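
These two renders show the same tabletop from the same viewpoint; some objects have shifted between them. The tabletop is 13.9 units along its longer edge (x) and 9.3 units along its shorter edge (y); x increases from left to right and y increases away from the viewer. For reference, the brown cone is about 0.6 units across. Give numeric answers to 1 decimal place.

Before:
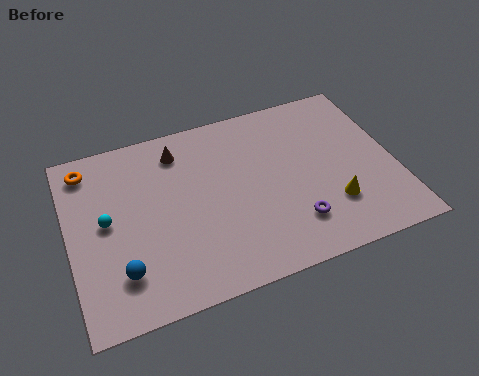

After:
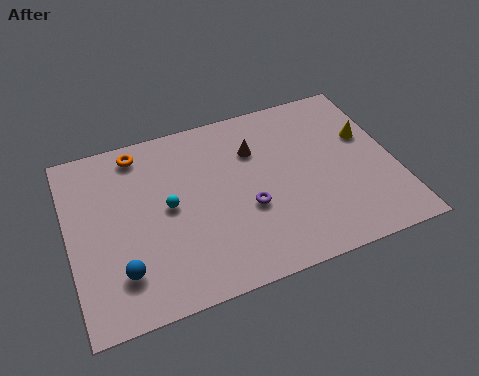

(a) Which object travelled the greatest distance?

the yellow cone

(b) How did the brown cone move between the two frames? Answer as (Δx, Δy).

(3.2, -1.0)

The brown cone started near (4.9, 7.6) and ended near (8.1, 6.6).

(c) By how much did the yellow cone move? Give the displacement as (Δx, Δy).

(1.9, 3.2)

The yellow cone started near (11.0, 2.6) and ended near (12.9, 5.8).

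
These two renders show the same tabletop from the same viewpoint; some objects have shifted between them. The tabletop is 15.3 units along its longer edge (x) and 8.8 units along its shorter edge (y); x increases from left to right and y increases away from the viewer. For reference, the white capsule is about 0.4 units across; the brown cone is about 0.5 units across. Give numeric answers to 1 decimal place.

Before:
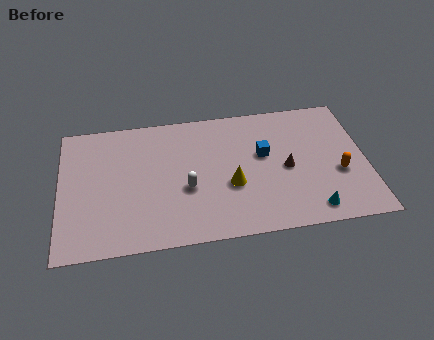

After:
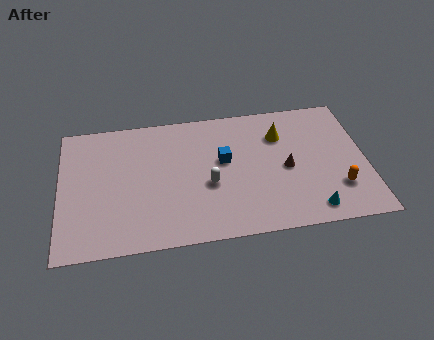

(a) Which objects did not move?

the brown cone and the cyan cone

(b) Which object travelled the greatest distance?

the yellow cone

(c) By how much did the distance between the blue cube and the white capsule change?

-2.6

Before: roughly 4.3 units apart; after: 1.7. That's 2.6 units closer together.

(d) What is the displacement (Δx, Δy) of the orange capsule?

(-0.1, -1.0)

The orange capsule started near (13.9, 3.4) and ended near (13.8, 2.4).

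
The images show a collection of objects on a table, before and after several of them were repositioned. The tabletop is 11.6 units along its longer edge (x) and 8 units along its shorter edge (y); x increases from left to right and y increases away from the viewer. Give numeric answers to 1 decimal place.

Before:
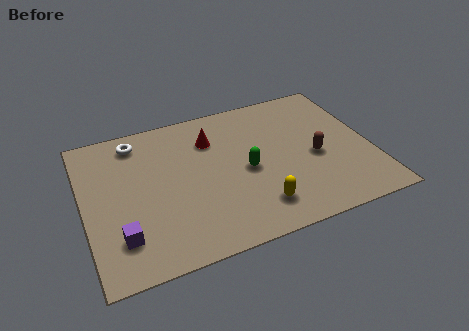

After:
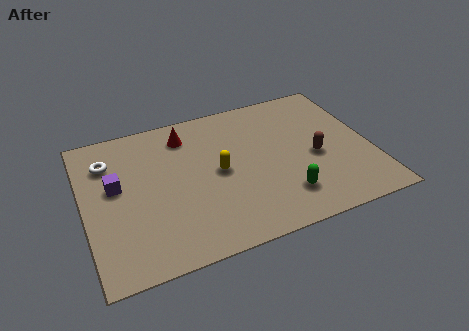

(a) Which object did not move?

the brown capsule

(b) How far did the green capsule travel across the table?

2.3

The green capsule was near (6.5, 3.7) before and (7.8, 1.8) after, so it travelled √(1.3² + 1.9²) ≈ 2.3 units.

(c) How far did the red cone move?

1.2

From (5.3, 5.9) to (4.3, 6.5), the red cone covered √(1.0² + 0.6²) ≈ 1.2 units.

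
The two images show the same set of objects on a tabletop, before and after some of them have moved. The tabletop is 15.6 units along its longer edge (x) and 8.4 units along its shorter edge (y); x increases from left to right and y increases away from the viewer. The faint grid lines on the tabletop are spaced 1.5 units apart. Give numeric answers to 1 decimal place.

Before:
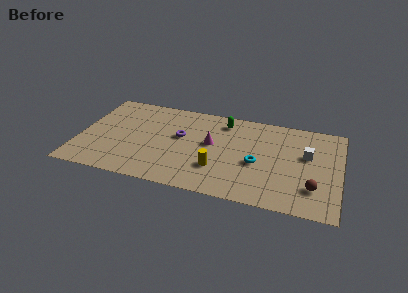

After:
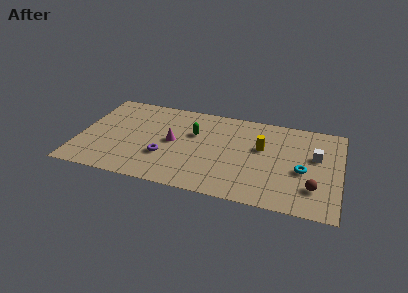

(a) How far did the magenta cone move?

2.3

The magenta cone was near (7.9, 4.7) before and (5.6, 4.3) after, so it travelled √(2.3² + 0.4²) ≈ 2.3 units.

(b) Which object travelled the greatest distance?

the yellow cylinder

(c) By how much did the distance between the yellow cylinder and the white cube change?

-2.6

The distance was about 5.8 in the first image and 3.2 in the second, so they moved 2.6 units closer together.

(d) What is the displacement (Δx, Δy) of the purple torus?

(-0.8, -2.1)

The purple torus was at about (6.0, 4.9) and moved to about (5.2, 2.8).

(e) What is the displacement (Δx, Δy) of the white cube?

(0.5, 0.0)

From the two frames, the white cube sits at roughly (13.6, 5.1) before and (14.1, 5.1) after.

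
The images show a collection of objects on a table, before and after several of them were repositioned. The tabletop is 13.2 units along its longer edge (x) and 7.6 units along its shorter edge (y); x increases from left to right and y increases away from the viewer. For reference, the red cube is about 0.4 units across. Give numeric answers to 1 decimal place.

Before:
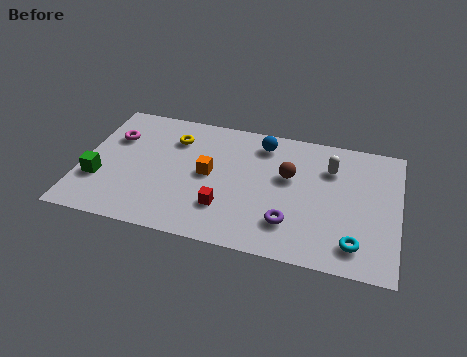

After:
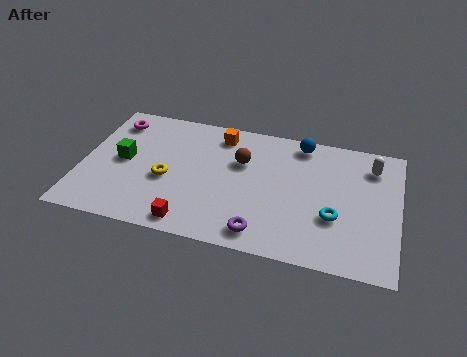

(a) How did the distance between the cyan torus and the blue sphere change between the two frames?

-2.1

They were about 6.4 units apart before and 4.3 after — 2.1 units closer together.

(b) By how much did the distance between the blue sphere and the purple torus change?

+1.1

They were about 4.6 units apart before and 5.7 after — 1.1 units further apart.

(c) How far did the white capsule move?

1.8

From (10.3, 5.5) to (12.0, 6.0), the white capsule covered √(1.7² + 0.5²) ≈ 1.8 units.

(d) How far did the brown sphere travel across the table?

2.0

From (8.6, 4.6) to (6.6, 5.0), the brown sphere covered √(2.0² + 0.4²) ≈ 2.0 units.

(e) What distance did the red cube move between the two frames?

1.8

The red cube was near (6.1, 2.1) before and (4.8, 0.9) after, so it travelled √(1.3² + 1.2²) ≈ 1.8 units.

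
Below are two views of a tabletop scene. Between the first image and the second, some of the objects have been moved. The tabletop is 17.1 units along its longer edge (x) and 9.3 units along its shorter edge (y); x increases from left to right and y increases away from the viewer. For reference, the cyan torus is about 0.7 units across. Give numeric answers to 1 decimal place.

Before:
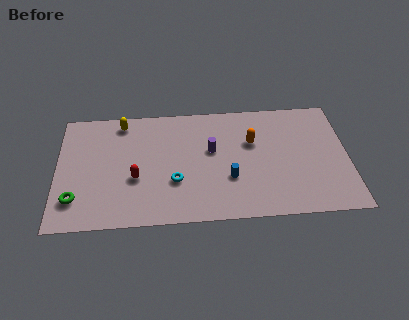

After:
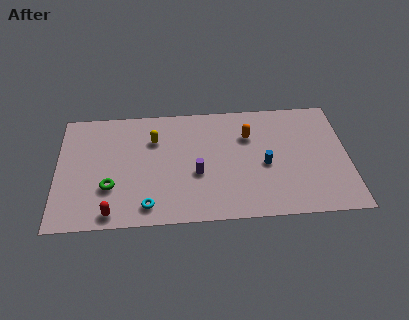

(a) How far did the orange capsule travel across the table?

0.5

The orange capsule moved from about (11.5, 6.0) to (11.3, 6.5), a distance of √(0.2² + 0.5²) ≈ 0.5.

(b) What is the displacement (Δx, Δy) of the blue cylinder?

(2.1, 0.9)

The blue cylinder started near (10.1, 3.2) and ended near (12.2, 4.1).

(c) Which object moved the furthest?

the red capsule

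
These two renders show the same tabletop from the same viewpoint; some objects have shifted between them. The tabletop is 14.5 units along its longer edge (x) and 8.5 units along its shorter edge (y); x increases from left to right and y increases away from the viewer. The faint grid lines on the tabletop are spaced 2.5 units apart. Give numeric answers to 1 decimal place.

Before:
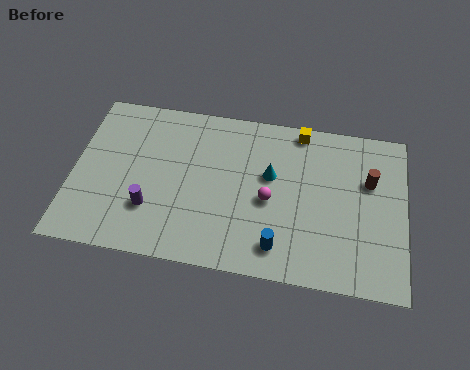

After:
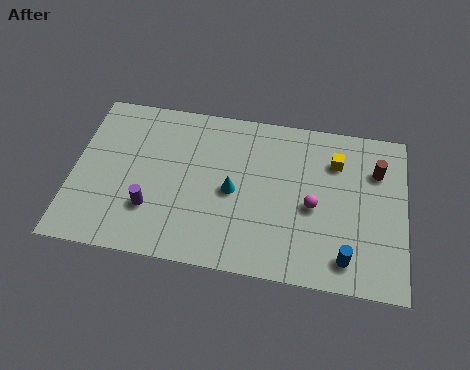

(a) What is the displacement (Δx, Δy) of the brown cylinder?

(0.3, 0.6)

The brown cylinder was at about (12.9, 5.5) and moved to about (13.2, 6.1).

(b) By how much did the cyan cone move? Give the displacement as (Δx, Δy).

(-1.6, -1.1)

The cyan cone was at about (8.6, 5.1) and moved to about (7.0, 4.0).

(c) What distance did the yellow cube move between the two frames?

2.1

The yellow cube moved from about (9.8, 7.7) to (11.4, 6.3), a distance of √(1.6² + 1.4²) ≈ 2.1.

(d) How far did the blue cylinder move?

2.9

The blue cylinder moved from about (9.1, 1.5) to (12.0, 1.4), a distance of √(2.9² + 0.1²) ≈ 2.9.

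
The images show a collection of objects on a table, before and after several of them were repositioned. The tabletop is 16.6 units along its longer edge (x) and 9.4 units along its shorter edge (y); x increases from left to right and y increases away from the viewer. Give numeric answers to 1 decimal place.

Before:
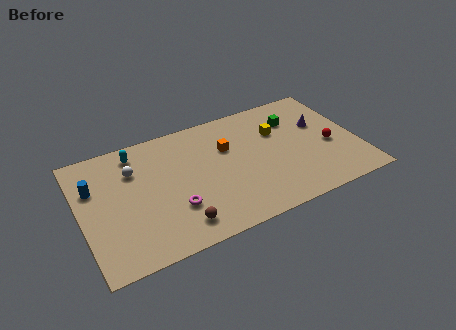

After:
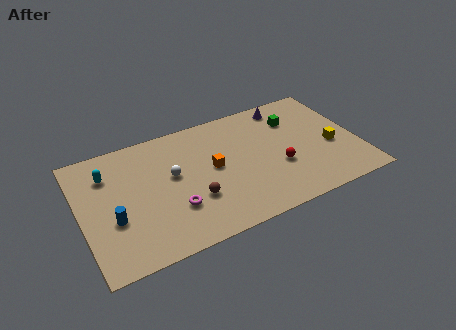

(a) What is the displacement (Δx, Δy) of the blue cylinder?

(0.9, -2.8)

From the two frames, the blue cylinder sits at roughly (0.9, 6.3) before and (1.8, 3.5) after.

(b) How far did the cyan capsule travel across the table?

2.1

From (3.6, 8.0) to (1.8, 7.0), the cyan capsule covered √(1.8² + 1.0²) ≈ 2.1 units.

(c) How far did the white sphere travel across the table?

2.6

The white sphere was near (3.3, 6.7) before and (5.5, 5.4) after, so it travelled √(2.2² + 1.3²) ≈ 2.6 units.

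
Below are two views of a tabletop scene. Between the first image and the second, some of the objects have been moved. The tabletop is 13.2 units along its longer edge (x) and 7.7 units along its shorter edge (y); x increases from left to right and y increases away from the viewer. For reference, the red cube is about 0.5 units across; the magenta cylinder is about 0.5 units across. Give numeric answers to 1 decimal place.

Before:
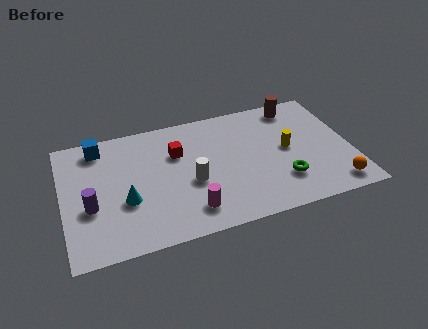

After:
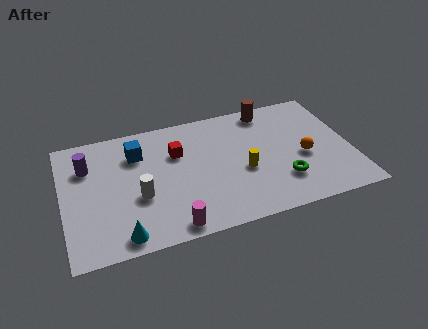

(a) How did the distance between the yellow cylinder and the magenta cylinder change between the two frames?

-1.1

The distance was about 5.3 in the first image and 4.2 in the second, so they moved 1.1 units closer together.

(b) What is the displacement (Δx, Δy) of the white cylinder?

(-2.4, -0.2)

The white cylinder was at about (5.8, 3.2) and moved to about (3.4, 3.0).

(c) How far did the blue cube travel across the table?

1.9

The blue cube was near (1.8, 6.6) before and (3.5, 5.7) after, so it travelled √(1.7² + 0.9²) ≈ 1.9 units.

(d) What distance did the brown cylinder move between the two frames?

1.3

From (11.0, 6.7) to (9.7, 6.8), the brown cylinder covered √(1.3² + 0.1²) ≈ 1.3 units.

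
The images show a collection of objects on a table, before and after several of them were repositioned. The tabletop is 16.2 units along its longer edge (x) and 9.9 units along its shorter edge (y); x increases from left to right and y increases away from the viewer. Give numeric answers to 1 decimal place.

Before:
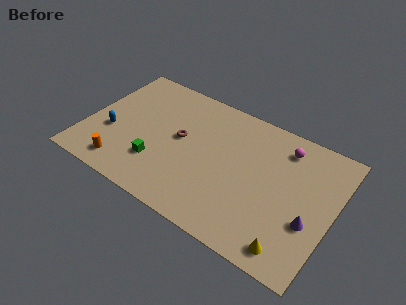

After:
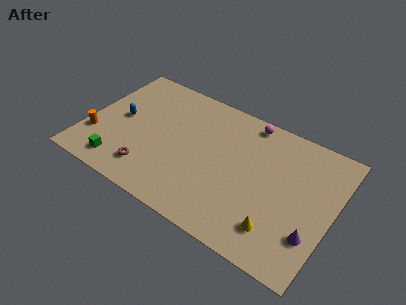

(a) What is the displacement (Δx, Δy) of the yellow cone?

(-1.0, 0.8)

From the two frames, the yellow cone sits at roughly (14.1, 1.3) before and (13.1, 2.1) after.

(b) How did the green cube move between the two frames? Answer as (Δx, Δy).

(-2.3, -1.3)

The green cube was at about (5.0, 2.8) and moved to about (2.7, 1.5).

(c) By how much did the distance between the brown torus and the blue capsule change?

-0.7

Before: roughly 4.7 units apart; after: 4.0. That's 0.7 units closer together.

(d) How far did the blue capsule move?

1.5

From (1.7, 3.7) to (2.1, 5.1), the blue capsule covered √(0.4² + 1.4²) ≈ 1.5 units.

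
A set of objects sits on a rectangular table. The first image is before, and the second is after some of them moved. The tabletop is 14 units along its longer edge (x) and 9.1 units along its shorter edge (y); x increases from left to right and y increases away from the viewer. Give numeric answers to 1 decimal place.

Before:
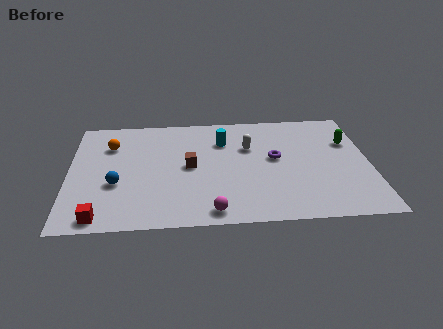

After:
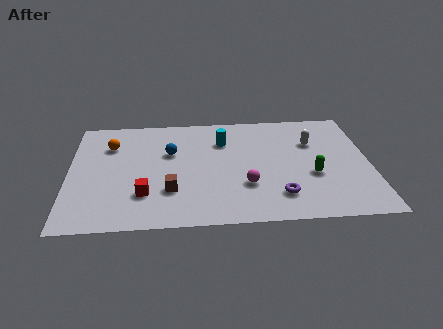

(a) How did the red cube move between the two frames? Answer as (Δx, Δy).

(2.0, 1.6)

From the two frames, the red cube sits at roughly (1.5, 0.9) before and (3.5, 2.5) after.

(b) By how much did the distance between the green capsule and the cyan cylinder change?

-0.8

Before: roughly 5.9 units apart; after: 5.1. That's 0.8 units closer together.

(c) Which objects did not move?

the cyan cylinder and the orange sphere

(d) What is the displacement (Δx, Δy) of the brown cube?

(-0.9, -1.9)

From the two frames, the brown cube sits at roughly (5.6, 4.6) before and (4.7, 2.7) after.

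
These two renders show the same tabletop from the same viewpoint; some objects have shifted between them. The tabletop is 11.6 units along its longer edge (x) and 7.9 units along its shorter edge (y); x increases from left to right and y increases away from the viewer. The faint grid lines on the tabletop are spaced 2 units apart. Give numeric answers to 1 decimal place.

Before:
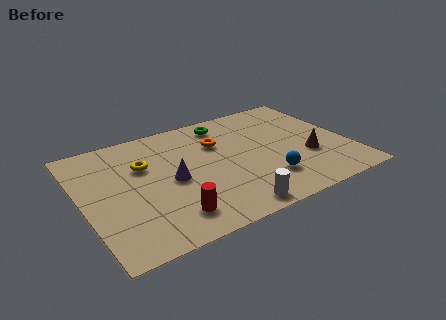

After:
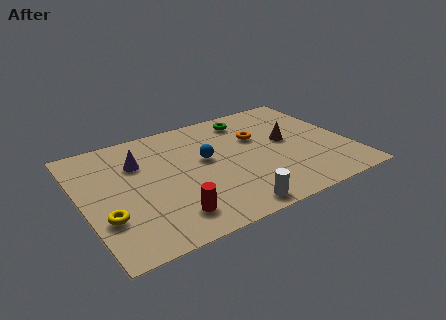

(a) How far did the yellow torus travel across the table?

3.4

The yellow torus was near (2.8, 5.2) before and (0.8, 2.5) after, so it travelled √(2.0² + 2.7²) ≈ 3.4 units.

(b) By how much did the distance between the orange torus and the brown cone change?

-3.0

The distance was about 4.4 in the first image and 1.4 in the second, so they moved 3.0 units closer together.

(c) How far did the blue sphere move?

3.4

From (7.7, 2.0) to (5.4, 4.5), the blue sphere covered √(2.3² + 2.5²) ≈ 3.4 units.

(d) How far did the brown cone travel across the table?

1.7

The brown cone moved from about (9.7, 2.8) to (9.0, 4.3), a distance of √(0.7² + 1.5²) ≈ 1.7.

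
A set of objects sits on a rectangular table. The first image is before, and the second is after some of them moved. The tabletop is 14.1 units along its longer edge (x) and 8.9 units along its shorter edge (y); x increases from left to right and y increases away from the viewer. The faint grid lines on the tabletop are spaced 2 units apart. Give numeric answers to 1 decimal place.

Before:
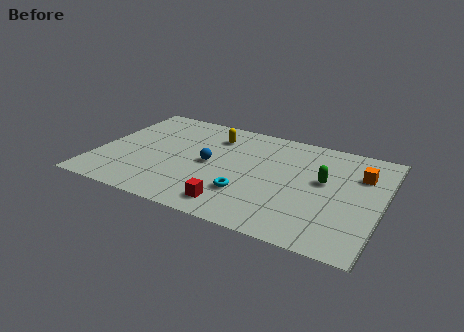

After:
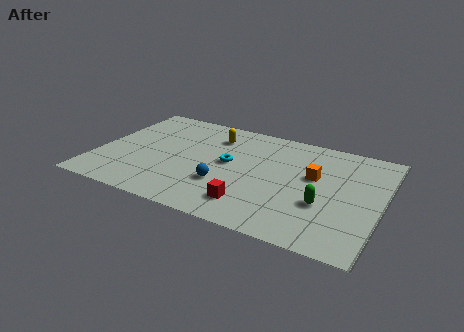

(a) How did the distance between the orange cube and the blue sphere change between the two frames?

-2.7

They were about 7.5 units apart before and 4.8 after — 2.7 units closer together.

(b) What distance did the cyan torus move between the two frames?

2.5

The cyan torus was near (7.7, 2.6) before and (6.5, 4.8) after, so it travelled √(1.2² + 2.2²) ≈ 2.5 units.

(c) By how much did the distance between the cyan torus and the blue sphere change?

-0.9

They were about 2.8 units apart before and 1.9 after — 0.9 units closer together.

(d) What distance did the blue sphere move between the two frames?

1.7

The blue sphere moved from about (5.6, 4.4) to (6.5, 2.9), a distance of √(0.9² + 1.5²) ≈ 1.7.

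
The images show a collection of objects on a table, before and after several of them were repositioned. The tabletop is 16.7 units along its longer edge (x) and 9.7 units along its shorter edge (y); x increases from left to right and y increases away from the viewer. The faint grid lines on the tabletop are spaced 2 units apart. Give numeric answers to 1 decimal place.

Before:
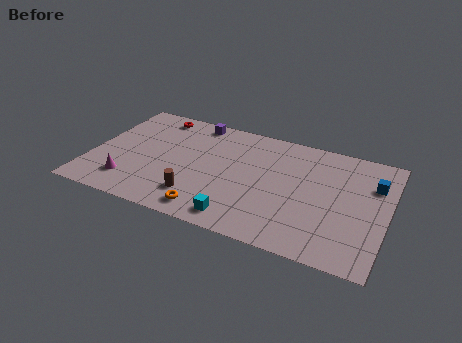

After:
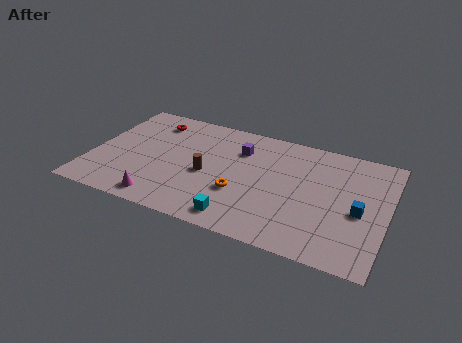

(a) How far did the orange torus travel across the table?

2.6

The orange torus was near (7.1, 1.3) before and (8.6, 3.4) after, so it travelled √(1.5² + 2.1²) ≈ 2.6 units.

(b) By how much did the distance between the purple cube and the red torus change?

+3.0

Before: roughly 2.3 units apart; after: 5.3. That's 3.0 units further apart.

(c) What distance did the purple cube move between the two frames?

3.2

The purple cube moved from about (5.4, 8.7) to (8.2, 7.1), a distance of √(2.8² + 1.6²) ≈ 3.2.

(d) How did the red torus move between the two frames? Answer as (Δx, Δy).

(-0.1, -0.6)

The red torus was at about (3.1, 8.5) and moved to about (3.0, 7.9).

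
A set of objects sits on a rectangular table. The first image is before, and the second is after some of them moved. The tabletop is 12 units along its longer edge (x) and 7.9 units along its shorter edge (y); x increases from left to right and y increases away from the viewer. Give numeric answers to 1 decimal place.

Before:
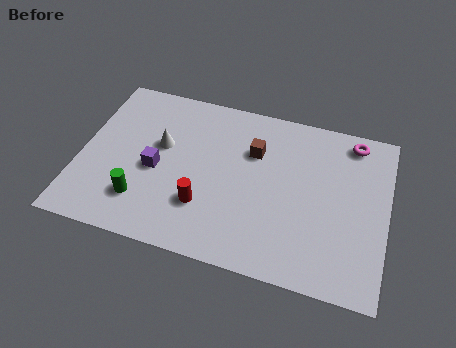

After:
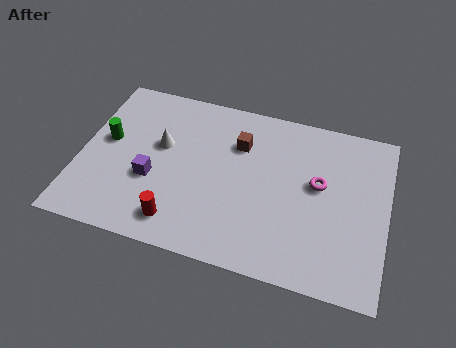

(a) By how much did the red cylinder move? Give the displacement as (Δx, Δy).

(-0.9, -1.0)

From the two frames, the red cylinder sits at roughly (5.0, 2.3) before and (4.1, 1.3) after.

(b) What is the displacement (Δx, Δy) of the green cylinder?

(-1.6, 2.5)

From the two frames, the green cylinder sits at roughly (2.6, 1.9) before and (1.0, 4.4) after.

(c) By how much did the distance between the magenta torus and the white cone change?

-1.5

They were about 7.7 units apart before and 6.2 after — 1.5 units closer together.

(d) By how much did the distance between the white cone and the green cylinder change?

-0.7

Before: roughly 2.8 units apart; after: 2.1. That's 0.7 units closer together.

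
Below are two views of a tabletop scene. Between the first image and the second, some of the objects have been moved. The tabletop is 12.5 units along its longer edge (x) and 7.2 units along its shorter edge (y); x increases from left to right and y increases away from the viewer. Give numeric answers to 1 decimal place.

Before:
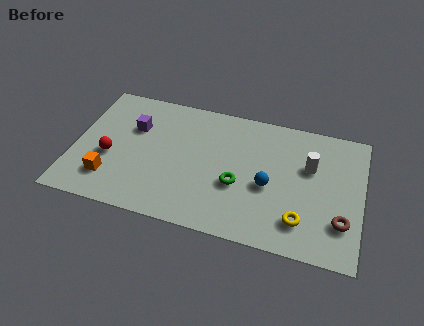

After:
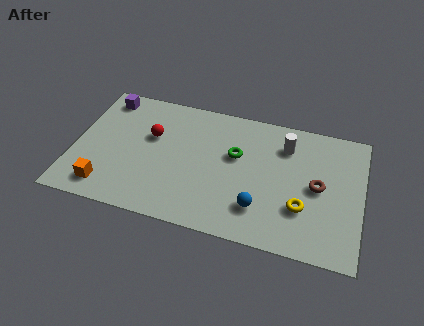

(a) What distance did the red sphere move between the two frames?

2.3

The red sphere moved from about (1.6, 2.9) to (3.3, 4.5), a distance of √(1.7² + 1.6²) ≈ 2.3.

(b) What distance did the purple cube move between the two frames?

2.0

The purple cube was near (2.5, 4.8) before and (1.1, 6.2) after, so it travelled √(1.4² + 1.4²) ≈ 2.0 units.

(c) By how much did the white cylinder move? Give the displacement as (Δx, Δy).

(-1.1, 0.9)

The white cylinder was at about (10.2, 4.6) and moved to about (9.1, 5.5).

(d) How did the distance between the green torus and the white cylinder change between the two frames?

-1.1

Before: roughly 3.5 units apart; after: 2.4. That's 1.1 units closer together.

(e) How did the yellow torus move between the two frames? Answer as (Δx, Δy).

(0.0, 0.7)

The yellow torus started near (10.0, 1.6) and ended near (10.0, 2.3).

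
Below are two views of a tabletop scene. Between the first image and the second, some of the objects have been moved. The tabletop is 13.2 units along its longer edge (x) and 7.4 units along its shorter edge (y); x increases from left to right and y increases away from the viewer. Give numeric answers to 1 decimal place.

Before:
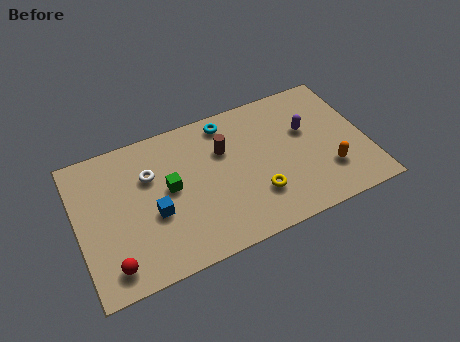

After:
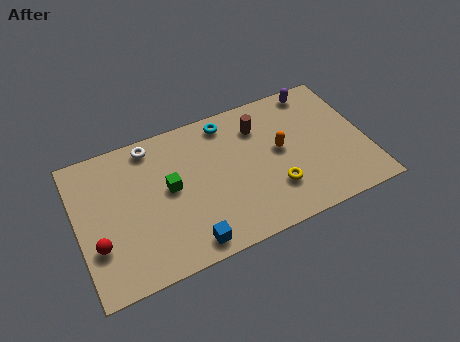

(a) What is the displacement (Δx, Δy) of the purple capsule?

(0.7, 2.0)

The purple capsule started near (10.6, 4.6) and ended near (11.3, 6.6).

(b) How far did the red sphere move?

1.3

The red sphere was near (1.3, 1.2) before and (0.8, 2.4) after, so it travelled √(0.5² + 1.2²) ≈ 1.3 units.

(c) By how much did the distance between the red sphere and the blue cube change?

+1.4

Before: roughly 2.8 units apart; after: 4.2. That's 1.4 units further apart.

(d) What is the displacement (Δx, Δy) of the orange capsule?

(-2.0, 1.9)

The orange capsule started near (11.3, 2.1) and ended near (9.3, 4.0).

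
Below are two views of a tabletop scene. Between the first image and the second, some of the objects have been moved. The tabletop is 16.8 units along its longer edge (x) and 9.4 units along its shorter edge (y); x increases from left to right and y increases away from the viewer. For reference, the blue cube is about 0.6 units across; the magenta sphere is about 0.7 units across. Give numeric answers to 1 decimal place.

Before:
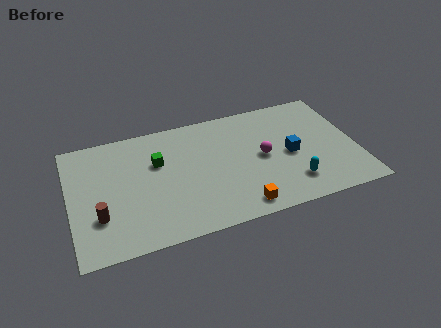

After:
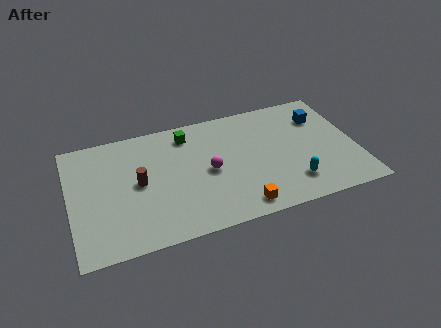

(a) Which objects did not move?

the orange cube and the cyan capsule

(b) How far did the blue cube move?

3.3

The blue cube moved from about (12.9, 4.4) to (15.0, 6.9), a distance of √(2.1² + 2.5²) ≈ 3.3.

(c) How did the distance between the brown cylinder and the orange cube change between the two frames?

-1.5

The distance was about 8.2 in the first image and 6.7 in the second, so they moved 1.5 units closer together.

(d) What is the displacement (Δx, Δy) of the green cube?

(1.9, 1.7)

From the two frames, the green cube sits at roughly (5.2, 6.1) before and (7.1, 7.8) after.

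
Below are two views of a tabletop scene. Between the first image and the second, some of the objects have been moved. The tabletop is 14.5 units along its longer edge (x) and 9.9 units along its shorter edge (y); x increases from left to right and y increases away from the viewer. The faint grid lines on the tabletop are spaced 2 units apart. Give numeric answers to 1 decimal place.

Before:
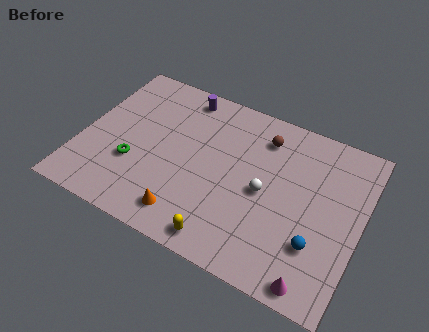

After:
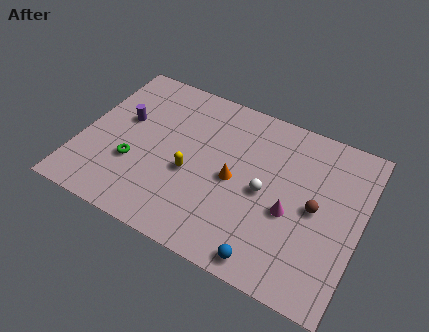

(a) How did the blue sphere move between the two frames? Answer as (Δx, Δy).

(-2.2, -1.9)

From the two frames, the blue sphere sits at roughly (12.5, 2.9) before and (10.3, 1.0) after.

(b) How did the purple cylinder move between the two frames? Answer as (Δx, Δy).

(-2.7, -2.8)

From the two frames, the purple cylinder sits at roughly (4.7, 8.7) before and (2.0, 5.9) after.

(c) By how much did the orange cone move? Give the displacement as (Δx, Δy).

(2.0, 3.1)

From the two frames, the orange cone sits at roughly (6.0, 1.6) before and (8.0, 4.7) after.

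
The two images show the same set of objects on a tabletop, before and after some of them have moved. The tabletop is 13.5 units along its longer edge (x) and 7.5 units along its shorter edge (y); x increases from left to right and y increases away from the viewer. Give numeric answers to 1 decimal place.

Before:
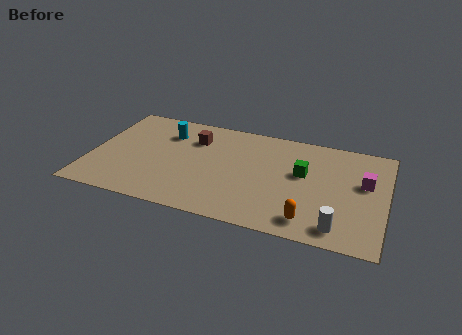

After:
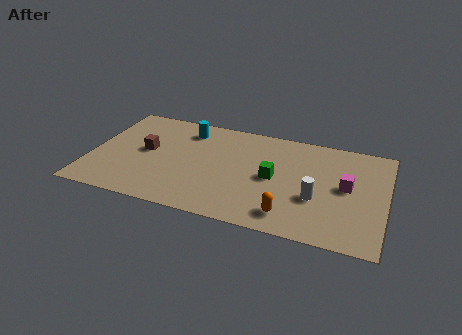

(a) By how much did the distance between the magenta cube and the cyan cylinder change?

-1.5

They were about 9.3 units apart before and 7.8 after — 1.5 units closer together.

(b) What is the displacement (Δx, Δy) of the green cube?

(-1.3, -0.7)

From the two frames, the green cube sits at roughly (9.7, 4.4) before and (8.4, 3.7) after.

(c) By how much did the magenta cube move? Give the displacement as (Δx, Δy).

(-0.8, -0.5)

From the two frames, the magenta cube sits at roughly (12.5, 4.5) before and (11.7, 4.0) after.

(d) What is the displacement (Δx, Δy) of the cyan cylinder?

(0.9, 0.5)

The cyan cylinder was at about (3.3, 5.6) and moved to about (4.2, 6.1).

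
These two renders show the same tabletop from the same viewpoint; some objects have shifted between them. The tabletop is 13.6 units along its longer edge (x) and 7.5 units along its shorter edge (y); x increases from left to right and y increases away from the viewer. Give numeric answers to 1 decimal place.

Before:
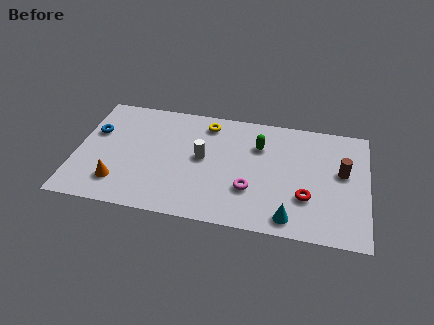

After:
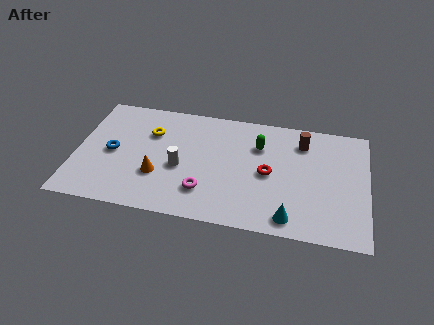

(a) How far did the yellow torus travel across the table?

2.8

From (6.0, 6.3) to (3.4, 5.2), the yellow torus covered √(2.6² + 1.1²) ≈ 2.8 units.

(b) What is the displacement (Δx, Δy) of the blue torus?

(0.9, -1.2)

The blue torus was at about (0.8, 4.8) and moved to about (1.7, 3.6).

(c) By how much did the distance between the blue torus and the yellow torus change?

-3.1

Before: roughly 5.4 units apart; after: 2.3. That's 3.1 units closer together.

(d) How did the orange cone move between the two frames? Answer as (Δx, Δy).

(1.8, 0.8)

From the two frames, the orange cone sits at roughly (2.1, 1.7) before and (3.9, 2.5) after.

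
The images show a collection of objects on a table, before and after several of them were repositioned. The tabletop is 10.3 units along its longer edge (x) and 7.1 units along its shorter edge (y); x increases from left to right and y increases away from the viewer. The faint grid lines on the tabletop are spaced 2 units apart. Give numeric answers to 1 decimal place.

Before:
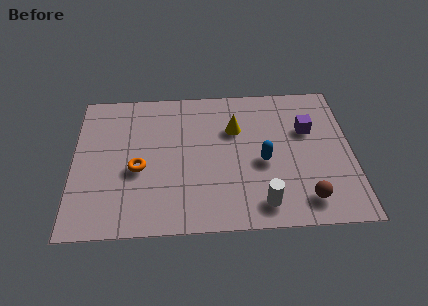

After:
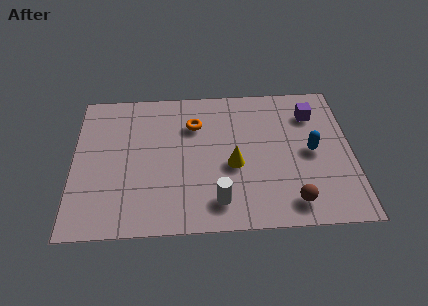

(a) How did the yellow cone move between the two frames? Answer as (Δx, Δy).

(-0.1, -1.8)

From the two frames, the yellow cone sits at roughly (6.0, 4.8) before and (5.9, 3.0) after.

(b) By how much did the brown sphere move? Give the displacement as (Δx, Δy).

(-0.5, -0.1)

The brown sphere was at about (8.5, 1.2) and moved to about (8.0, 1.1).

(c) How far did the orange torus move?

3.0

The orange torus was near (2.4, 3.0) before and (4.5, 5.1) after, so it travelled √(2.1² + 2.1²) ≈ 3.0 units.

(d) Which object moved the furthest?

the orange torus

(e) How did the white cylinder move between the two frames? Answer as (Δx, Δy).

(-1.6, 0.2)

From the two frames, the white cylinder sits at roughly (6.9, 1.1) before and (5.3, 1.3) after.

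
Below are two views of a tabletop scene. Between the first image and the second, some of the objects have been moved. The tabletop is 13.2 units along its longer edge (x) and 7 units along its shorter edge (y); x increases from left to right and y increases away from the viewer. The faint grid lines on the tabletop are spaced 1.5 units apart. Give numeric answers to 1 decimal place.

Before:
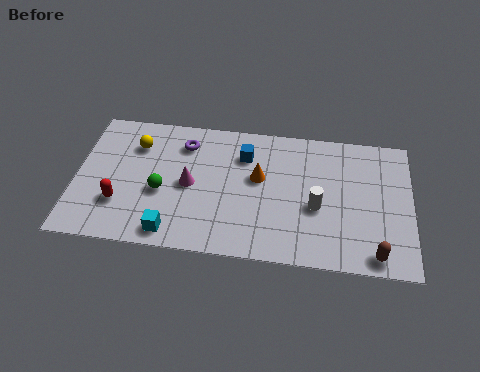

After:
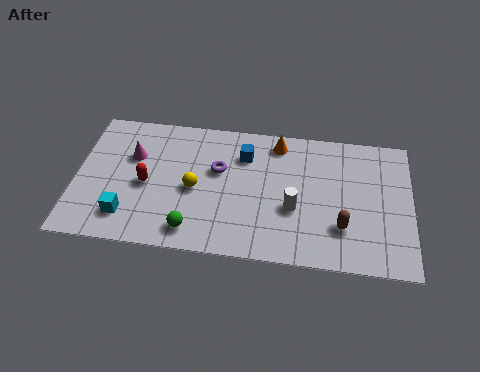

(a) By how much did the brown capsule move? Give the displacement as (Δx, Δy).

(-1.3, 1.2)

From the two frames, the brown capsule sits at roughly (11.8, 0.8) before and (10.5, 2.0) after.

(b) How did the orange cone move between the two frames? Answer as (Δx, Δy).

(0.7, 1.9)

The orange cone was at about (7.2, 4.1) and moved to about (7.9, 6.0).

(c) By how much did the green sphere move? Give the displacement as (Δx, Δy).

(1.3, -1.8)

From the two frames, the green sphere sits at roughly (3.4, 2.9) before and (4.7, 1.1) after.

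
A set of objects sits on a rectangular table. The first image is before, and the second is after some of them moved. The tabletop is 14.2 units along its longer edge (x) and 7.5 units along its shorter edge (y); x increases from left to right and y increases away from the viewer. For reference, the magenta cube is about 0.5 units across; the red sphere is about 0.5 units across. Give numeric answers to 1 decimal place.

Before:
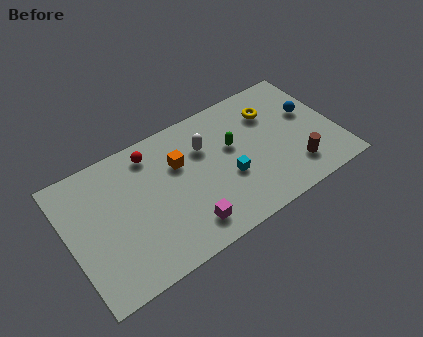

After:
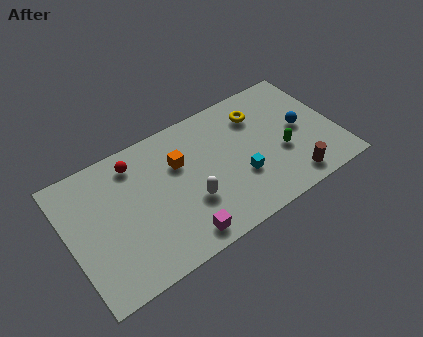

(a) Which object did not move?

the orange cube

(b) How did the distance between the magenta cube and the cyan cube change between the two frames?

+0.9

Before: roughly 2.9 units apart; after: 3.8. That's 0.9 units further apart.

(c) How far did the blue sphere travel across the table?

0.9

The blue sphere was near (13.0, 4.5) before and (12.4, 3.8) after, so it travelled √(0.6² + 0.7²) ≈ 0.9 units.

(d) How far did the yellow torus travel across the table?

0.7

The yellow torus was near (11.1, 5.5) before and (10.4, 5.7) after, so it travelled √(0.7² + 0.2²) ≈ 0.7 units.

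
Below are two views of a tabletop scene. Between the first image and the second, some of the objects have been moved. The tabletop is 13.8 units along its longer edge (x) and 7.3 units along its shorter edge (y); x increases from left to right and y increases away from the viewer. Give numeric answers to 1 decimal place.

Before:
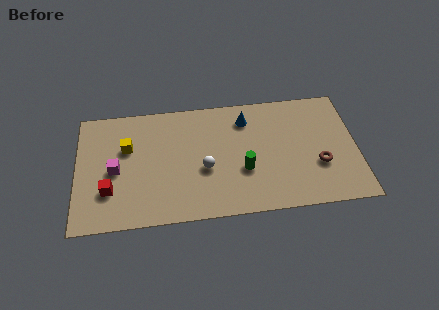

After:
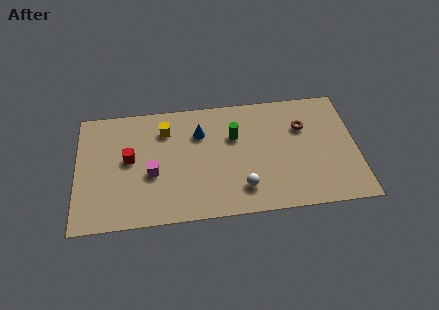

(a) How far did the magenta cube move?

1.8

From (1.9, 3.4) to (3.7, 3.0), the magenta cube covered √(1.8² + 0.4²) ≈ 1.8 units.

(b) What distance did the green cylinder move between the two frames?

2.1

The green cylinder moved from about (8.2, 2.7) to (7.8, 4.8), a distance of √(0.4² + 2.1²) ≈ 2.1.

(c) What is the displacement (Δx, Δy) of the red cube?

(1.0, 1.8)

The red cube started near (1.6, 2.2) and ended near (2.6, 4.0).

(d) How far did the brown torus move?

2.5

The brown torus moved from about (11.9, 2.6) to (11.2, 5.0), a distance of √(0.7² + 2.4²) ≈ 2.5.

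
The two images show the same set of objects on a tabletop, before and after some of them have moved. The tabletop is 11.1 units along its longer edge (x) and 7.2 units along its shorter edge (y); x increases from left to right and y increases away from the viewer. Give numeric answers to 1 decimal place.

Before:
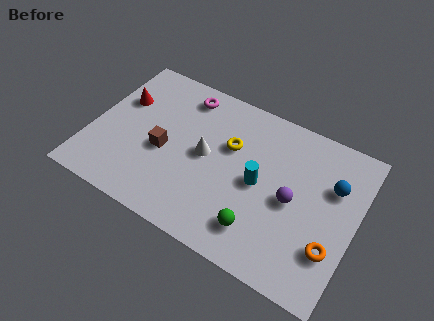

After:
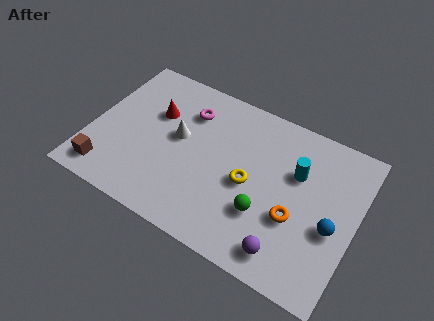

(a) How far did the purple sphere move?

2.3

The purple sphere was near (8.5, 3.4) before and (8.6, 1.1) after, so it travelled √(0.1² + 2.3²) ≈ 2.3 units.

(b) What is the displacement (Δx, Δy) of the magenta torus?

(0.3, -0.7)

The magenta torus started near (3.5, 6.1) and ended near (3.8, 5.4).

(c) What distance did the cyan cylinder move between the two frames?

1.8

The cyan cylinder was near (7.1, 3.5) before and (8.5, 4.7) after, so it travelled √(1.4² + 1.2²) ≈ 1.8 units.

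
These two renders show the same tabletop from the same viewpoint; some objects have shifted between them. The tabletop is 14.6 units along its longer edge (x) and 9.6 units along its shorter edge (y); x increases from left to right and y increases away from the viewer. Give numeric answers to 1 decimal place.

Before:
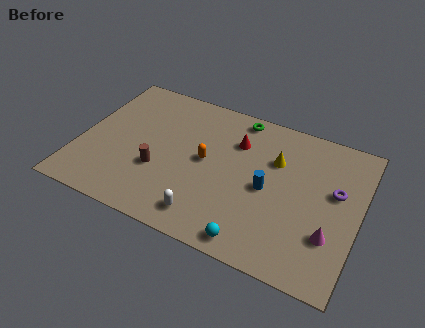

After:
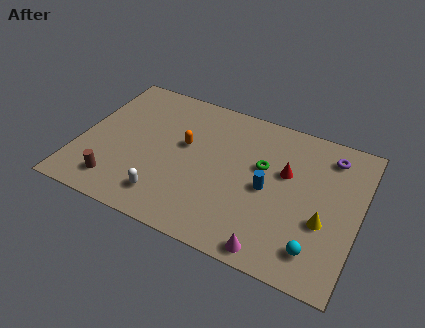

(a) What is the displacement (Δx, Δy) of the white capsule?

(-2.2, 0.3)

The white capsule was at about (7.1, 1.5) and moved to about (4.9, 1.8).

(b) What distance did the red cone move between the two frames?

2.9

The red cone was near (8.0, 6.9) before and (10.7, 5.9) after, so it travelled √(2.7² + 1.0²) ≈ 2.9 units.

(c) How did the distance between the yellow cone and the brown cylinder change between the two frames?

+4.2

They were about 6.6 units apart before and 10.8 after — 4.2 units further apart.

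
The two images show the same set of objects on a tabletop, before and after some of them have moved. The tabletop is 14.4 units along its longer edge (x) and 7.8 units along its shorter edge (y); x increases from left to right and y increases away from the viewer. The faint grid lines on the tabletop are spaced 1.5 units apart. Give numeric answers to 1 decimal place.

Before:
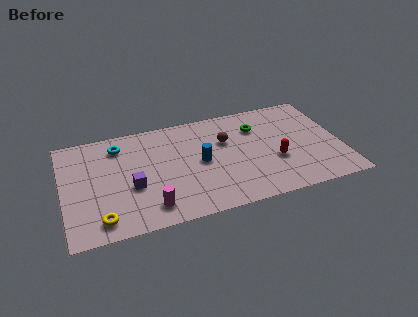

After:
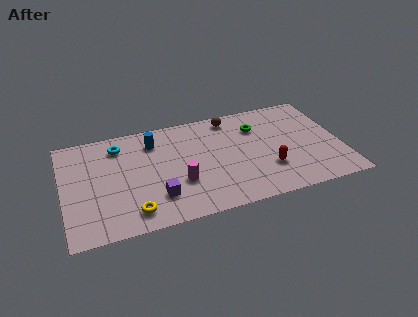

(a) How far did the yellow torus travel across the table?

1.6

From (1.8, 1.2) to (3.4, 1.3), the yellow torus covered √(1.6² + 0.1²) ≈ 1.6 units.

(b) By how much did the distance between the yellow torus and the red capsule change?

-2.1

They were about 9.3 units apart before and 7.2 after — 2.1 units closer together.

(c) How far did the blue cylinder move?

3.2

The blue cylinder moved from about (7.1, 3.9) to (4.8, 6.1), a distance of √(2.3² + 2.2²) ≈ 3.2.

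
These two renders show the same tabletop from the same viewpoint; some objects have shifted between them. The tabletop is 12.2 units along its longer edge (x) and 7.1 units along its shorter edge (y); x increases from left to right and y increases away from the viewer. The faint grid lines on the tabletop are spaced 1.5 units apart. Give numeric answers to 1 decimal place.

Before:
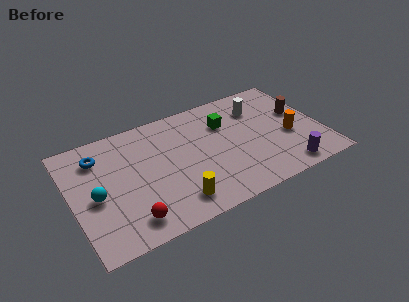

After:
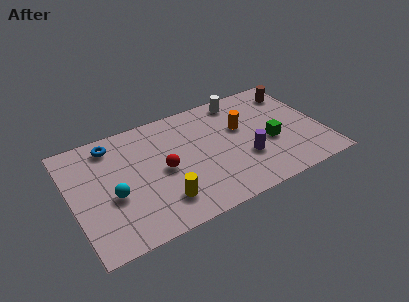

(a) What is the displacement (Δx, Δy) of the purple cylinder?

(-1.8, 1.5)

The purple cylinder was at about (10.1, 0.9) and moved to about (8.3, 2.4).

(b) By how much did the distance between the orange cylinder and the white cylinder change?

-0.9

The distance was about 2.7 in the first image and 1.8 in the second, so they moved 0.9 units closer together.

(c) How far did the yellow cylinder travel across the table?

0.7

The yellow cylinder was near (4.7, 1.3) before and (4.1, 1.6) after, so it travelled √(0.6² + 0.3²) ≈ 0.7 units.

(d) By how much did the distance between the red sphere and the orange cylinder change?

-4.2

They were about 8.3 units apart before and 4.1 after — 4.2 units closer together.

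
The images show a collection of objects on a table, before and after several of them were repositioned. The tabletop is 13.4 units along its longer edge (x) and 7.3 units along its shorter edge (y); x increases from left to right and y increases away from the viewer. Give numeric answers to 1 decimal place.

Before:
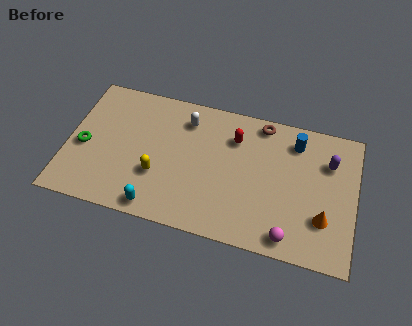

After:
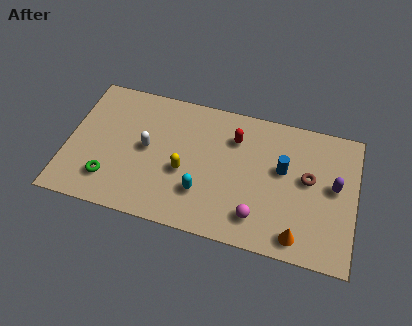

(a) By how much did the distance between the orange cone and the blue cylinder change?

-0.6

The distance was about 4.0 in the first image and 3.4 in the second, so they moved 0.6 units closer together.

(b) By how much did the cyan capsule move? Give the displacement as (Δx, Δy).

(2.0, 1.3)

The cyan capsule was at about (4.4, 0.8) and moved to about (6.4, 2.1).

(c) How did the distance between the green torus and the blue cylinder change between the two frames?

-1.8

Before: roughly 10.1 units apart; after: 8.3. That's 1.8 units closer together.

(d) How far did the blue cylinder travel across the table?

1.7

The blue cylinder was near (10.5, 5.9) before and (10.0, 4.3) after, so it travelled √(0.5² + 1.6²) ≈ 1.7 units.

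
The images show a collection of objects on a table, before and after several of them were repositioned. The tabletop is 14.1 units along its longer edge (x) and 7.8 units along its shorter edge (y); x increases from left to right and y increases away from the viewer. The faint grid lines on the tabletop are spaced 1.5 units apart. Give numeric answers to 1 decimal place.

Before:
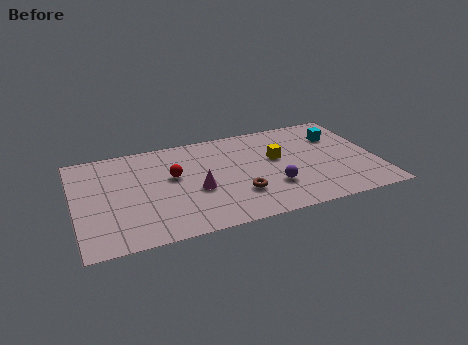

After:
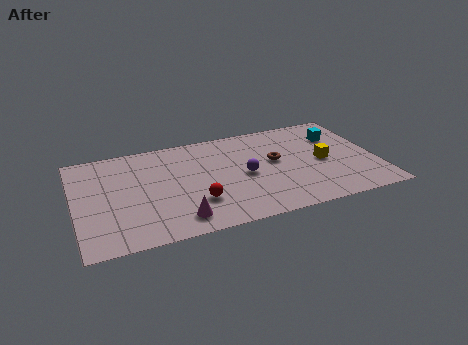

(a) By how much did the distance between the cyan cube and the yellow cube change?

-1.1

Before: roughly 3.2 units apart; after: 2.1. That's 1.1 units closer together.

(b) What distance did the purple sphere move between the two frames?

1.8

The purple sphere moved from about (9.1, 2.4) to (7.9, 3.7), a distance of √(1.2² + 1.3²) ≈ 1.8.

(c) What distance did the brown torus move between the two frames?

2.8

The brown torus was near (7.5, 2.3) before and (9.4, 4.4) after, so it travelled √(1.9² + 2.1²) ≈ 2.8 units.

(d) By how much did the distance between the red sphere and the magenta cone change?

-0.4

They were about 1.7 units apart before and 1.3 after — 0.4 units closer together.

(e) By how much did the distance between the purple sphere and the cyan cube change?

+0.3

They were about 4.7 units apart before and 5.0 after — 0.3 units further apart.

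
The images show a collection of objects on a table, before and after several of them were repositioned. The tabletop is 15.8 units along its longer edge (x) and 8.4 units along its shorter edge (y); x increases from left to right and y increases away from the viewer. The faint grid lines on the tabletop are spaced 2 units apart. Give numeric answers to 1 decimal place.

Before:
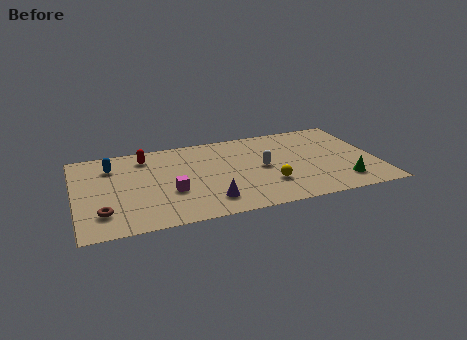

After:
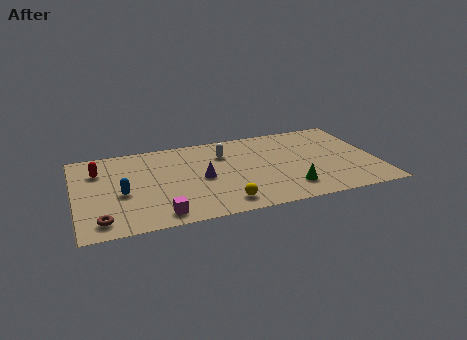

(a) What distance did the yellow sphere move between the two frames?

2.8

The yellow sphere moved from about (10.0, 2.5) to (7.5, 1.3), a distance of √(2.5² + 1.2²) ≈ 2.8.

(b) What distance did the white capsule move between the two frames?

2.7

From (9.8, 4.2) to (7.9, 6.1), the white capsule covered √(1.9² + 1.9²) ≈ 2.7 units.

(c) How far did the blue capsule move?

2.8

The blue capsule moved from about (2.0, 6.4) to (2.4, 3.6), a distance of √(0.4² + 2.8²) ≈ 2.8.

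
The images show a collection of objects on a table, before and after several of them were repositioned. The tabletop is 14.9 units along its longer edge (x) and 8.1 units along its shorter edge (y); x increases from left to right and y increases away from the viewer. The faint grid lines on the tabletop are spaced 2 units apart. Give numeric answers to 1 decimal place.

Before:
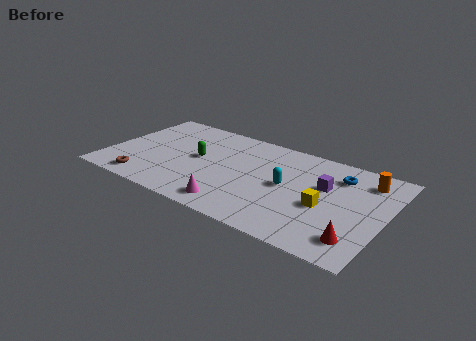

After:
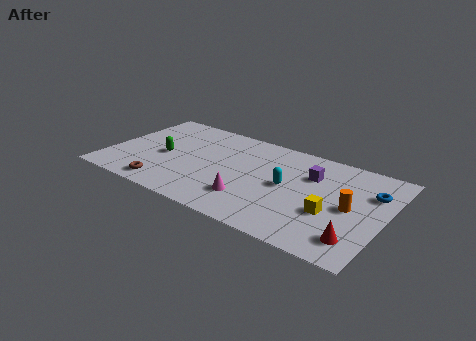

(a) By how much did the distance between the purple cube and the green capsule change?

+1.2

They were about 6.8 units apart before and 8.0 after — 1.2 units further apart.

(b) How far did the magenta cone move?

1.1

The magenta cone was near (7.3, 1.2) before and (8.0, 2.1) after, so it travelled √(0.7² + 0.9²) ≈ 1.1 units.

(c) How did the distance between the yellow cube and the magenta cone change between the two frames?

-0.7

The distance was about 5.0 in the first image and 4.3 in the second, so they moved 0.7 units closer together.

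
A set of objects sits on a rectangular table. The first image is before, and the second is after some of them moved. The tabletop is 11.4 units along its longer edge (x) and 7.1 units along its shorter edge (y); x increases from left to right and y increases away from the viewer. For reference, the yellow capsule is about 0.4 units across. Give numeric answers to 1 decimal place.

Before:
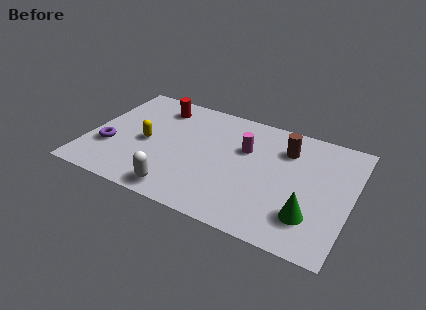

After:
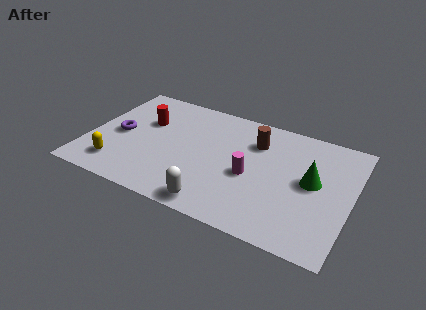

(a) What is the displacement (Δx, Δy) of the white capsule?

(1.6, -0.1)

The white capsule started near (4.3, 0.9) and ended near (5.9, 0.8).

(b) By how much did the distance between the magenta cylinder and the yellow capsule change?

+1.5

They were about 4.4 units apart before and 5.9 after — 1.5 units further apart.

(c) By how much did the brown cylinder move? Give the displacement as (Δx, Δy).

(-1.3, -0.1)

The brown cylinder was at about (8.4, 5.3) and moved to about (7.1, 5.2).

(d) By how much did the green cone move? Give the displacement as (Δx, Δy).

(-0.1, 2.0)

From the two frames, the green cone sits at roughly (9.8, 1.8) before and (9.7, 3.8) after.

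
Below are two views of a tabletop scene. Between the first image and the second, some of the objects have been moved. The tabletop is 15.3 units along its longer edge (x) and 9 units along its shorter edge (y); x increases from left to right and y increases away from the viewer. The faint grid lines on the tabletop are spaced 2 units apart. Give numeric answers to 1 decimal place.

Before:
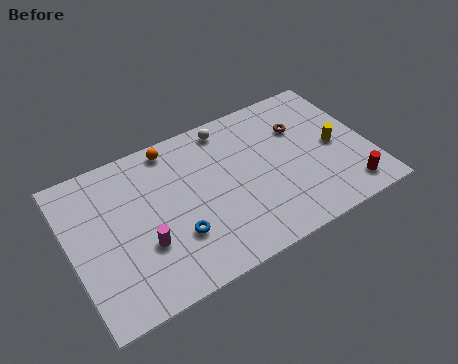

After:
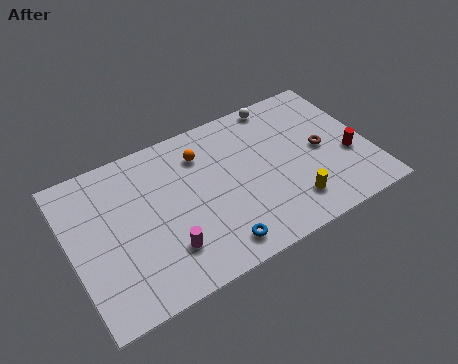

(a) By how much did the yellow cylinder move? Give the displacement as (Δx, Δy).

(-2.7, -2.4)

The yellow cylinder started near (13.6, 4.3) and ended near (10.9, 1.9).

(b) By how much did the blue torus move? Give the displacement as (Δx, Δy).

(1.8, -1.5)

From the two frames, the blue torus sits at roughly (5.1, 2.8) before and (6.9, 1.3) after.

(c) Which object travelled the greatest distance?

the yellow cylinder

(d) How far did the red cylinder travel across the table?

2.0

The red cylinder was near (13.8, 1.4) before and (14.2, 3.4) after, so it travelled √(0.4² + 2.0²) ≈ 2.0 units.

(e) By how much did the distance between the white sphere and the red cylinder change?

-2.8

Before: roughly 8.4 units apart; after: 5.6. That's 2.8 units closer together.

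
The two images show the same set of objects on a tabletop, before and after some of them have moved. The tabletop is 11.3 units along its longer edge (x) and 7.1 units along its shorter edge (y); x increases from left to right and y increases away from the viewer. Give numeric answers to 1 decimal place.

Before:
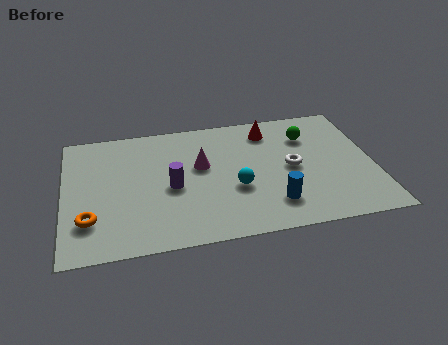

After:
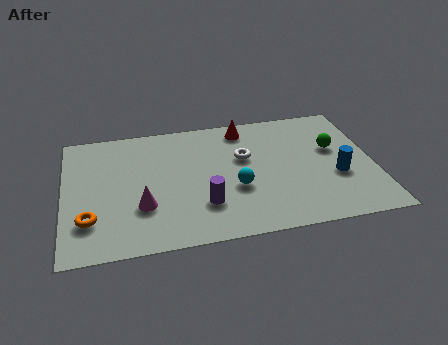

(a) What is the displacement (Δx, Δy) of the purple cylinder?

(1.1, -1.2)

The purple cylinder started near (3.9, 3.2) and ended near (5.0, 2.0).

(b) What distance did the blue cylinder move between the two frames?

2.6

The blue cylinder moved from about (7.5, 1.6) to (9.9, 2.7), a distance of √(2.4² + 1.1²) ≈ 2.6.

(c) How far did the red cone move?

0.9

The red cone was near (7.6, 5.8) before and (6.7, 6.1) after, so it travelled √(0.9² + 0.3²) ≈ 0.9 units.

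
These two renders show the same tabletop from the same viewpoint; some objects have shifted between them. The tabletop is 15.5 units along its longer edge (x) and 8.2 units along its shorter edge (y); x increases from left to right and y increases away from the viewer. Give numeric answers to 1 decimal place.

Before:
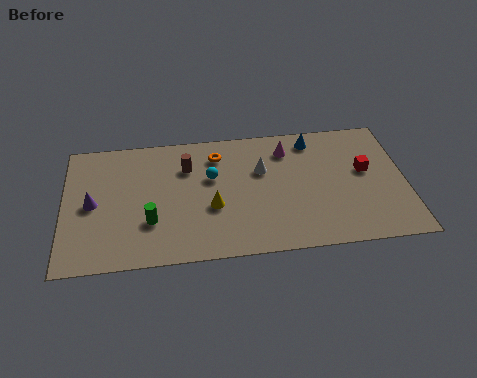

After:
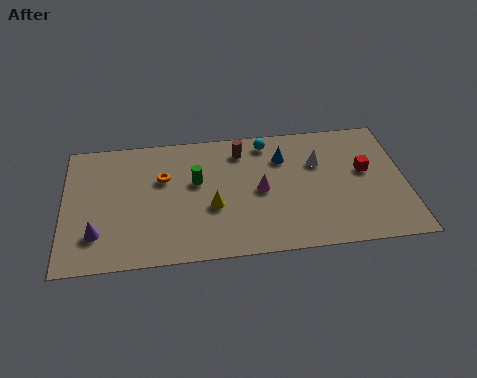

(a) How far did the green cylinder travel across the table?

3.1

The green cylinder moved from about (3.9, 2.6) to (6.0, 4.9), a distance of √(2.1² + 2.3²) ≈ 3.1.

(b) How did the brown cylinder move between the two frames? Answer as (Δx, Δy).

(2.5, 0.8)

The brown cylinder started near (5.6, 5.9) and ended near (8.1, 6.7).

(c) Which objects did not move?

the red cube and the yellow cone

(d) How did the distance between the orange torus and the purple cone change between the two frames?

-1.8

They were about 6.2 units apart before and 4.4 after — 1.8 units closer together.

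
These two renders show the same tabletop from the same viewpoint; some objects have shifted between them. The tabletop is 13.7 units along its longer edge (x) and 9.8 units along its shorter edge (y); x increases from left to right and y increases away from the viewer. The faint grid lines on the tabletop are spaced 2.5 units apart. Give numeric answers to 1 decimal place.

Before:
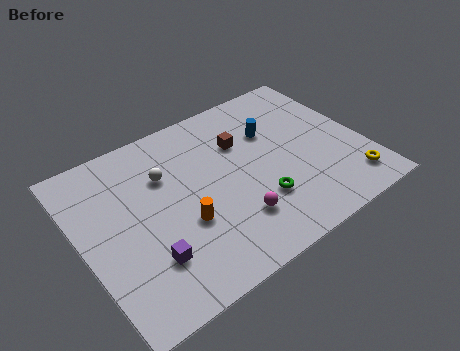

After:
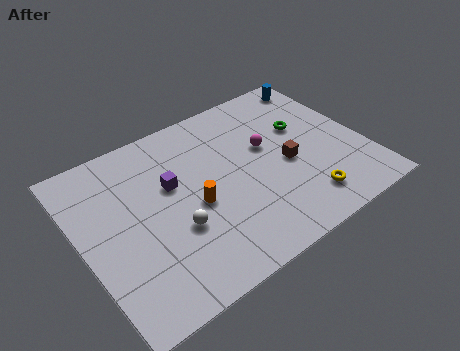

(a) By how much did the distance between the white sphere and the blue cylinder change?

+4.5

The distance was about 5.3 in the first image and 9.8 in the second, so they moved 4.5 units further apart.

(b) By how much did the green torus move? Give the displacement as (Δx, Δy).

(2.9, 3.2)

From the two frames, the green torus sits at roughly (8.2, 2.9) before and (11.1, 6.1) after.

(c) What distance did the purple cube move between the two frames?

3.8

The purple cube was near (2.7, 2.6) before and (4.5, 6.0) after, so it travelled √(1.8² + 3.4²) ≈ 3.8 units.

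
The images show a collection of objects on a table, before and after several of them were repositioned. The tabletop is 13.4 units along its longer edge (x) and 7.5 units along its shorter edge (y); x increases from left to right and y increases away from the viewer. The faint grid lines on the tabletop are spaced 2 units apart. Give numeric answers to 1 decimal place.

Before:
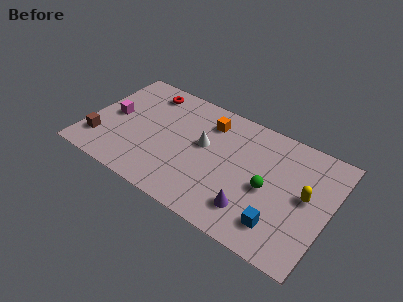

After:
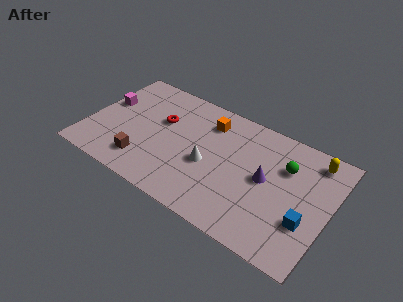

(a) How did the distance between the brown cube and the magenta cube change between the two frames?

+1.9

They were about 2.0 units apart before and 3.9 after — 1.9 units further apart.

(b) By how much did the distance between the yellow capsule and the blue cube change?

+1.3

Before: roughly 2.6 units apart; after: 3.9. That's 1.3 units further apart.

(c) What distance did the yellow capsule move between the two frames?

2.4

From (12.1, 4.0) to (12.2, 6.4), the yellow capsule covered √(0.1² + 2.4²) ≈ 2.4 units.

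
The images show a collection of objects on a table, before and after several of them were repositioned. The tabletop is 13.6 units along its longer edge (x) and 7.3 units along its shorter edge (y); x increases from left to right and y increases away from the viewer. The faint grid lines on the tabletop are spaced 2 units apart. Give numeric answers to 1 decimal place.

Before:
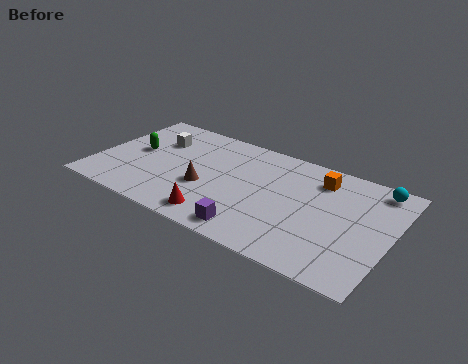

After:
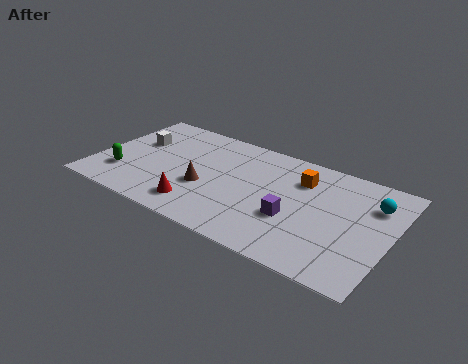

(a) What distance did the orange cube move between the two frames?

0.9

The orange cube moved from about (10.1, 5.8) to (9.3, 5.4), a distance of √(0.8² + 0.4²) ≈ 0.9.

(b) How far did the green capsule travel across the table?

1.9

The green capsule moved from about (1.7, 3.9) to (1.4, 2.0), a distance of √(0.3² + 1.9²) ≈ 1.9.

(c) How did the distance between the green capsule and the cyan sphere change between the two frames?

+0.5

Before: roughly 11.2 units apart; after: 11.7. That's 0.5 units further apart.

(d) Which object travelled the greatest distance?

the purple cube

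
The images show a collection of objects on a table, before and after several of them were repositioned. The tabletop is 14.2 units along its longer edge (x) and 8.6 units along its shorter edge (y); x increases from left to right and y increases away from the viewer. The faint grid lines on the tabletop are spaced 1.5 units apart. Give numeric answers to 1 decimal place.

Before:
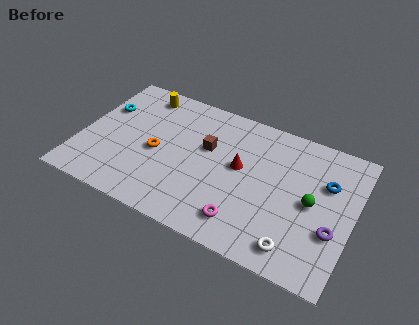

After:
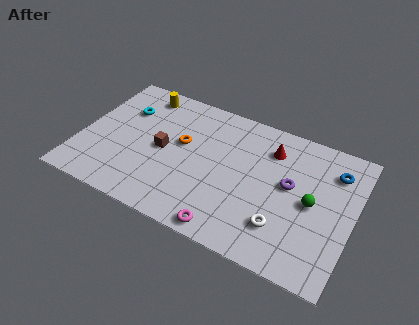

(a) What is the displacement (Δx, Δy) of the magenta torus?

(-0.7, -0.8)

From the two frames, the magenta torus sits at roughly (8.9, 1.6) before and (8.2, 0.8) after.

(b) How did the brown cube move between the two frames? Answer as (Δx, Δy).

(-2.2, -1.1)

From the two frames, the brown cube sits at roughly (6.5, 5.3) before and (4.3, 4.2) after.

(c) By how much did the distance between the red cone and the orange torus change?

+0.4

The distance was about 4.4 in the first image and 4.8 in the second, so they moved 0.4 units further apart.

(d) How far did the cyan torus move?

1.1

The cyan torus moved from about (0.9, 5.7) to (2.0, 6.0), a distance of √(1.1² + 0.3²) ≈ 1.1.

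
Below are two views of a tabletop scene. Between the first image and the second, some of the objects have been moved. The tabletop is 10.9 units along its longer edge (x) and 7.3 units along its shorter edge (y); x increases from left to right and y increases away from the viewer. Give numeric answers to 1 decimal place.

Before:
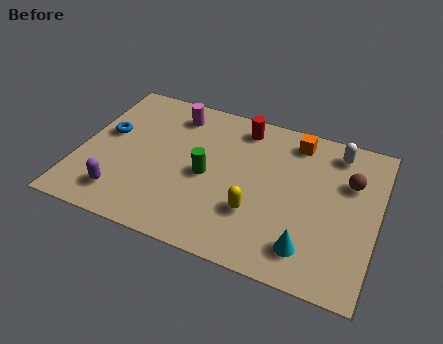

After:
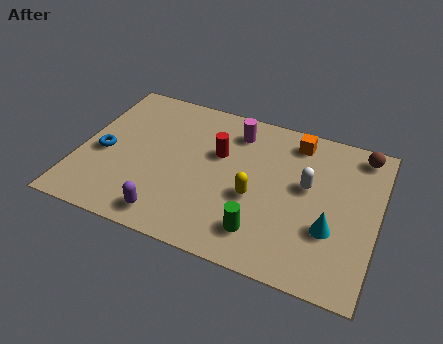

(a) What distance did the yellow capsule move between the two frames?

0.7

The yellow capsule moved from about (6.6, 2.3) to (6.5, 3.0), a distance of √(0.1² + 0.7²) ≈ 0.7.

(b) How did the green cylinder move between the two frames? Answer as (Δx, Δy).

(2.2, -1.9)

From the two frames, the green cylinder sits at roughly (4.7, 3.4) before and (6.9, 1.5) after.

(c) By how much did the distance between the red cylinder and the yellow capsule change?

-1.8

They were about 4.0 units apart before and 2.2 after — 1.8 units closer together.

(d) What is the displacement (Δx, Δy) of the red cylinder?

(-0.7, -1.6)

From the two frames, the red cylinder sits at roughly (5.7, 6.2) before and (5.0, 4.6) after.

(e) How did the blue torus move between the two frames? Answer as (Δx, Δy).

(0.0, -1.0)

The blue torus was at about (0.9, 4.2) and moved to about (0.9, 3.2).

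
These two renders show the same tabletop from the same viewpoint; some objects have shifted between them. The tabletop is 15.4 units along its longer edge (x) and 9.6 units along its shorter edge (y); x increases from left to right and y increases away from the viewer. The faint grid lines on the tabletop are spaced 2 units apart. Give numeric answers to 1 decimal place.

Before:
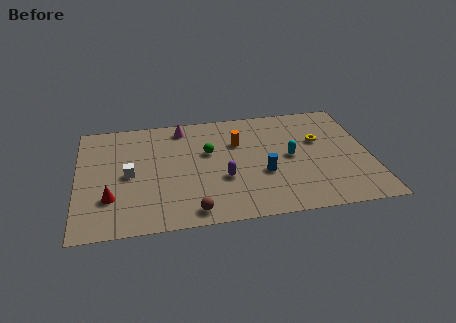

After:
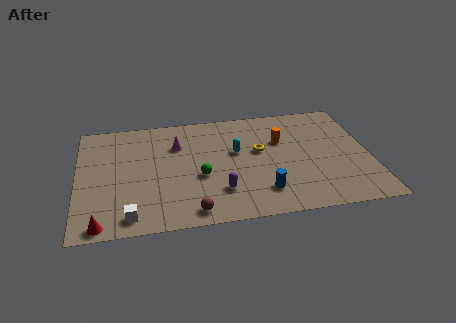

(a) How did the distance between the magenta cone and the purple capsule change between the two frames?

-0.4

Before: roughly 5.2 units apart; after: 4.8. That's 0.4 units closer together.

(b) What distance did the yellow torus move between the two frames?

3.2

The yellow torus moved from about (12.8, 6.0) to (9.6, 5.6), a distance of √(3.2² + 0.4²) ≈ 3.2.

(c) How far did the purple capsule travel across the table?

1.0

From (7.6, 3.5) to (7.4, 2.5), the purple capsule covered √(0.2² + 1.0²) ≈ 1.0 units.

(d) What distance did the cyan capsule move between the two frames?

2.9

The cyan capsule moved from about (11.2, 4.8) to (8.4, 5.7), a distance of √(2.8² + 0.9²) ≈ 2.9.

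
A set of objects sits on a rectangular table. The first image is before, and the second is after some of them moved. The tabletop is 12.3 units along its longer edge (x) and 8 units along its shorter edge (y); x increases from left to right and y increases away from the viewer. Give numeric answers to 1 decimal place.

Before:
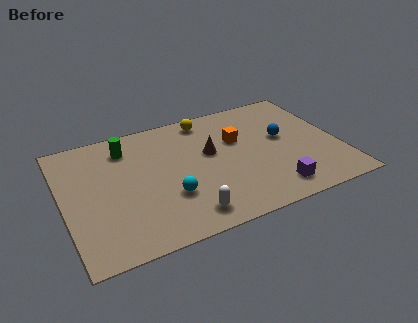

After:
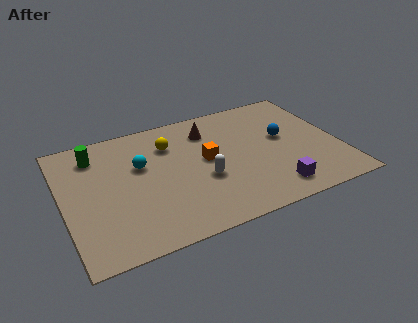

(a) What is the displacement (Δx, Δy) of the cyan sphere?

(-1.0, 2.4)

The cyan sphere was at about (4.5, 2.6) and moved to about (3.5, 5.0).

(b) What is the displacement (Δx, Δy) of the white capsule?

(1.0, 1.9)

The white capsule started near (5.1, 1.2) and ended near (6.1, 3.1).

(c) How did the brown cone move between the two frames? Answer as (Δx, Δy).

(0.1, 1.5)

From the two frames, the brown cone sits at roughly (6.6, 4.7) before and (6.7, 6.2) after.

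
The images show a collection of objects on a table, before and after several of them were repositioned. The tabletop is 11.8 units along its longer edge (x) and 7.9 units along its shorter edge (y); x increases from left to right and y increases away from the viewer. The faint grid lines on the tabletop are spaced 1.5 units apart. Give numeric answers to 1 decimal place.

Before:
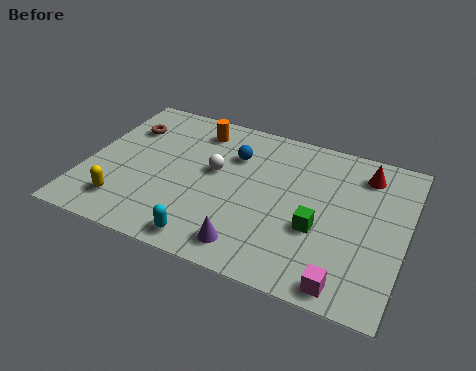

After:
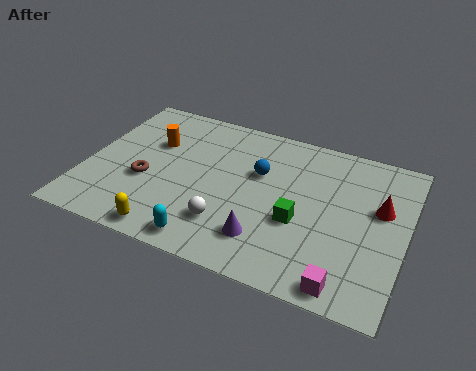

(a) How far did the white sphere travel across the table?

2.6

From (4.7, 4.5) to (5.5, 2.0), the white sphere covered √(0.8² + 2.5²) ≈ 2.6 units.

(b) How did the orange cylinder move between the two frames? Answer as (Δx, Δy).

(-1.5, -1.3)

From the two frames, the orange cylinder sits at roughly (3.8, 6.5) before and (2.3, 5.2) after.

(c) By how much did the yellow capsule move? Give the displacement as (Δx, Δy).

(1.8, -0.8)

The yellow capsule started near (1.7, 1.6) and ended near (3.5, 0.8).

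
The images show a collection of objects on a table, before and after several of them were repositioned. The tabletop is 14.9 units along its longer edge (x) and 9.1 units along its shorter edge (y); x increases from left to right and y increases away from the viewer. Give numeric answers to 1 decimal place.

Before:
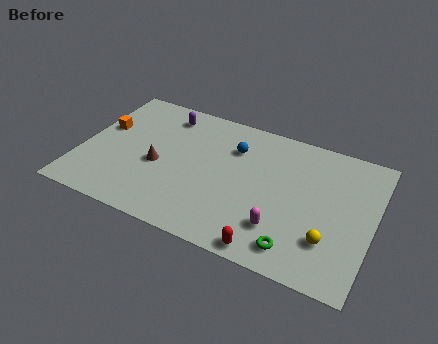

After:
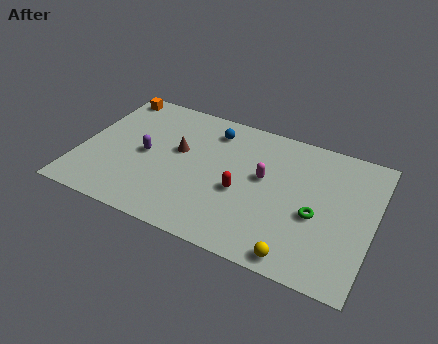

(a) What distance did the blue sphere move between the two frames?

1.4

The blue sphere moved from about (7.6, 6.6) to (6.4, 7.4), a distance of √(1.2² + 0.8²) ≈ 1.4.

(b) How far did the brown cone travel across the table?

1.7

The brown cone moved from about (4.0, 3.9) to (4.9, 5.3), a distance of √(0.9² + 1.4²) ≈ 1.7.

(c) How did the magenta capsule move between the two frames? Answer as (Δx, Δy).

(-1.2, 2.9)

The magenta capsule started near (10.5, 2.3) and ended near (9.3, 5.2).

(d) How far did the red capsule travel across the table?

3.5

The red capsule moved from about (10.1, 0.8) to (8.3, 3.8), a distance of √(1.8² + 3.0²) ≈ 3.5.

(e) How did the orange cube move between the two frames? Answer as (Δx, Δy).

(0.1, 2.6)

The orange cube started near (0.9, 5.5) and ended near (1.0, 8.1).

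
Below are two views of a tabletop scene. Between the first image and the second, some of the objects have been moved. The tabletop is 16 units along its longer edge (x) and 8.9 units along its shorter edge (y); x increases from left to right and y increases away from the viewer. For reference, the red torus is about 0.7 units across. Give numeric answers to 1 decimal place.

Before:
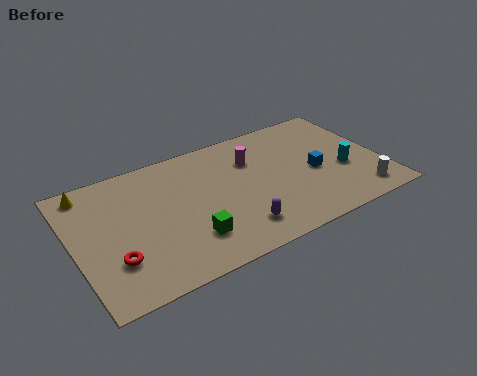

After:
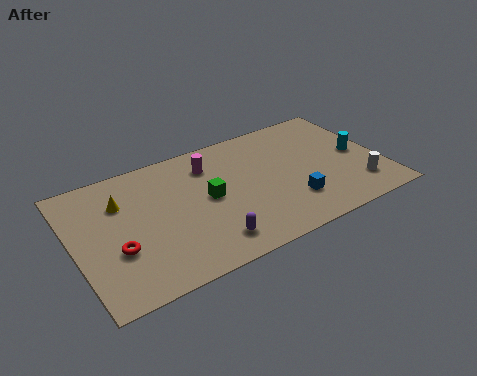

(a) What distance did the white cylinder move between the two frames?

0.6

The white cylinder was near (14.5, 1.4) before and (14.5, 2.0) after, so it travelled √(0.0² + 0.6²) ≈ 0.6 units.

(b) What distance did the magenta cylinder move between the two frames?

2.3

From (9.5, 6.3) to (7.3, 6.9), the magenta cylinder covered √(2.2² + 0.6²) ≈ 2.3 units.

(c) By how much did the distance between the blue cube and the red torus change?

-1.8

They were about 10.8 units apart before and 9.0 after — 1.8 units closer together.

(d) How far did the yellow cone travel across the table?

2.1

From (1.1, 7.8) to (2.6, 6.3), the yellow cone covered √(1.5² + 1.5²) ≈ 2.1 units.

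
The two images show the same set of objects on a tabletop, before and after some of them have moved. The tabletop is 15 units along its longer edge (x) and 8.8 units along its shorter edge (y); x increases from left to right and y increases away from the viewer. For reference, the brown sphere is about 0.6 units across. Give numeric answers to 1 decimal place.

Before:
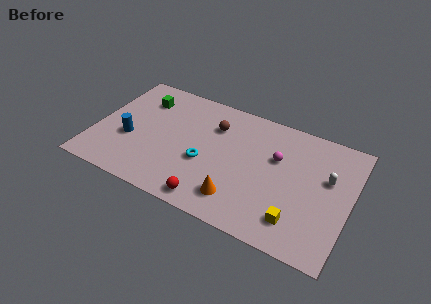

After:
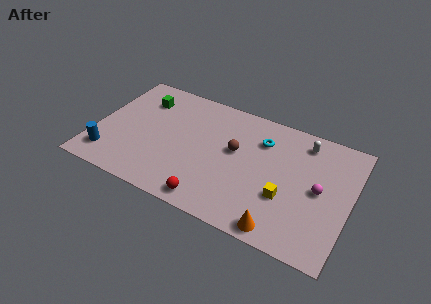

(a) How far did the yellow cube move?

1.5

The yellow cube was near (12.2, 1.8) before and (11.4, 3.1) after, so it travelled √(0.8² + 1.3²) ≈ 1.5 units.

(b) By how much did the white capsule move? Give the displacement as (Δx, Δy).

(-1.6, 2.0)

The white capsule started near (13.6, 5.4) and ended near (12.0, 7.4).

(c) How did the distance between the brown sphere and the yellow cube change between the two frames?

-3.3

Before: roughly 7.1 units apart; after: 3.8. That's 3.3 units closer together.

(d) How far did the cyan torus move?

4.2

From (6.6, 3.5) to (9.6, 6.5), the cyan torus covered √(3.0² + 3.0²) ≈ 4.2 units.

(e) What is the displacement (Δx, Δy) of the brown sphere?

(1.4, -1.3)

The brown sphere started near (6.8, 6.4) and ended near (8.2, 5.1).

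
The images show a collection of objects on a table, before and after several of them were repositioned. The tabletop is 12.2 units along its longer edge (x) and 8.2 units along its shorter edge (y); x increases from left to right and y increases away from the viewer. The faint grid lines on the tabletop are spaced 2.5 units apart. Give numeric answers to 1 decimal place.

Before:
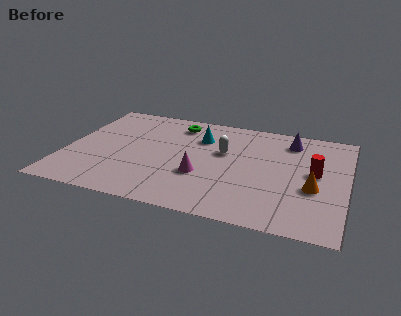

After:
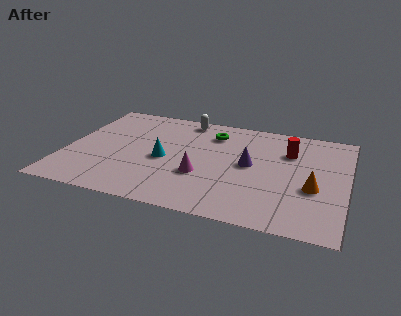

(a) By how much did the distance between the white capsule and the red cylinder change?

+0.9

They were about 4.0 units apart before and 4.9 after — 0.9 units further apart.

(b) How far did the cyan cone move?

2.6

From (5.7, 5.9) to (4.3, 3.7), the cyan cone covered √(1.4² + 2.2²) ≈ 2.6 units.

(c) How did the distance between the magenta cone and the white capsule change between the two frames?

+2.3

Before: roughly 2.2 units apart; after: 4.5. That's 2.3 units further apart.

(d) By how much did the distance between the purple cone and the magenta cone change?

-2.8

They were about 5.2 units apart before and 2.4 after — 2.8 units closer together.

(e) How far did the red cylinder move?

1.8

The red cylinder moved from about (10.8, 4.4) to (9.6, 5.8), a distance of √(1.2² + 1.4²) ≈ 1.8.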